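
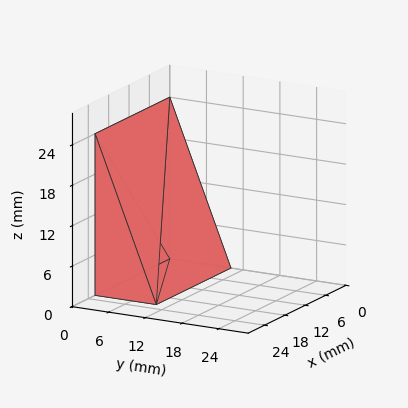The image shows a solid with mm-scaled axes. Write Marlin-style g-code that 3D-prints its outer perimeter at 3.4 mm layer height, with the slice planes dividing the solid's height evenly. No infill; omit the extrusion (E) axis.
Reading the render: the shape is a wedge (ramp): 22 × 10 mm base, rising to 24 mm along the y=0 edge and sloping linearly to z=0 at y=10 (dimensions read to the nearest mm from the axis ticks). For the g-code, the solid's height is divided into equal slices at the stated Δz and each level perimeter traced with G1 moves after a G0 lift.

; perimeter-only toolpath
G21 ; units = mm
G90 ; absolute positioning
G28 ; home
; layer 1
G0 Z3.4
G0 X0.0 Y0.0
G1 X22.0 Y0.0
G1 X22.0 Y8.6
G1 X0.0 Y8.6
G1 X0.0 Y0.0
; layer 2
G0 Z6.9
G0 X0.0 Y0.0
G1 X22.0 Y0.0
G1 X22.0 Y7.1
G1 X0.0 Y7.1
G1 X0.0 Y0.0
; layer 3
G0 Z10.3
G0 X0.0 Y0.0
G1 X22.0 Y0.0
G1 X22.0 Y5.7
G1 X0.0 Y5.7
G1 X0.0 Y0.0
; layer 4
G0 Z13.7
G0 X0.0 Y0.0
G1 X22.0 Y0.0
G1 X22.0 Y4.3
G1 X0.0 Y4.3
G1 X0.0 Y0.0
; layer 5
G0 Z17.1
G0 X0.0 Y0.0
G1 X22.0 Y0.0
G1 X22.0 Y2.9
G1 X0.0 Y2.9
G1 X0.0 Y0.0
; layer 6
G0 Z20.6
G0 X0.0 Y0.0
G1 X22.0 Y0.0
G1 X22.0 Y1.4
G1 X0.0 Y1.4
G1 X0.0 Y0.0
M2 ; end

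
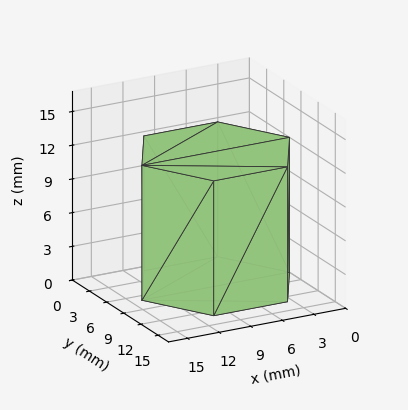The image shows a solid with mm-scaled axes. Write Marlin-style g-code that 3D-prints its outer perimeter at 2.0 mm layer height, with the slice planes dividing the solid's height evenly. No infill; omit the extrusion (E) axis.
Reading the render: the shape is a regular 6-sided prism (a cylinder approximated with 6 flat sides), circumscribed radius ≈ 7 mm, height ≈ 12 mm (dimensions read to the nearest mm from the axis ticks). For the g-code, the solid's height is divided into equal slices at the stated Δz and each level perimeter traced with G1 moves after a G0 lift.

; perimeter-only toolpath
G21 ; units = mm
G90 ; absolute positioning
G28 ; home
; layer 1
G0 Z2.0
G0 X14.0 Y7.0
G1 X10.5 Y13.1
G1 X3.5 Y13.1
G1 X0.0 Y7.0
G1 X3.5 Y0.9
G1 X10.5 Y0.9
G1 X14.0 Y7.0
; layer 2
G0 Z4.0
G0 X14.0 Y7.0
G1 X10.5 Y13.1
G1 X3.5 Y13.1
G1 X0.0 Y7.0
G1 X3.5 Y0.9
G1 X10.5 Y0.9
G1 X14.0 Y7.0
; layer 3
G0 Z6.0
G0 X14.0 Y7.0
G1 X10.5 Y13.1
G1 X3.5 Y13.1
G1 X0.0 Y7.0
G1 X3.5 Y0.9
G1 X10.5 Y0.9
G1 X14.0 Y7.0
; layer 4
G0 Z8.0
G0 X14.0 Y7.0
G1 X10.5 Y13.1
G1 X3.5 Y13.1
G1 X0.0 Y7.0
G1 X3.5 Y0.9
G1 X10.5 Y0.9
G1 X14.0 Y7.0
; layer 5
G0 Z10.0
G0 X14.0 Y7.0
G1 X10.5 Y13.1
G1 X3.5 Y13.1
G1 X0.0 Y7.0
G1 X3.5 Y0.9
G1 X10.5 Y0.9
G1 X14.0 Y7.0
; layer 6
G0 Z12.0
G0 X14.0 Y7.0
G1 X10.5 Y13.1
G1 X3.5 Y13.1
G1 X0.0 Y7.0
G1 X3.5 Y0.9
G1 X10.5 Y0.9
G1 X14.0 Y7.0
M2 ; end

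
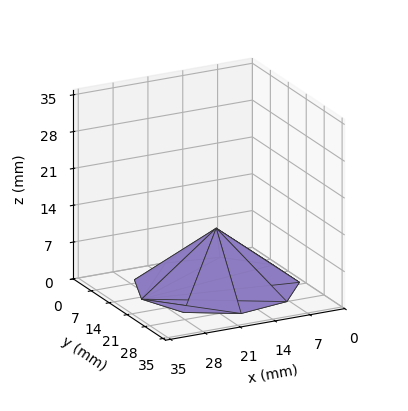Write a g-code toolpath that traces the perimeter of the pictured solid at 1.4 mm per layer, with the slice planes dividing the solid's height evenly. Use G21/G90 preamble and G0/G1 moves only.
Reading the render: the shape is a regular 9-sided pyramid, base circumscribed radius ≈ 15 mm, apex at z ≈ 11 mm (dimensions read to the nearest mm from the axis ticks). For the g-code, the solid's height is divided into equal slices at the stated Δz and each level perimeter traced with G1 moves after a G0 lift.

; perimeter-only toolpath
G21 ; units = mm
G90 ; absolute positioning
G28 ; home
; layer 1
G0 Z1.4
G0 X28.1 Y15.0
G1 X25.1 Y23.4
G1 X17.3 Y27.9
G1 X8.4 Y26.4
G1 X2.7 Y19.5
G1 X2.7 Y10.5
G1 X8.4 Y3.6
G1 X17.3 Y2.0
G1 X25.1 Y6.6
G1 X28.1 Y15.0
; layer 2
G0 Z2.8
G0 X26.2 Y15.0
G1 X23.6 Y22.2
G1 X17.0 Y26.1
G1 X9.4 Y24.8
G1 X4.4 Y18.8
G1 X4.4 Y11.2
G1 X9.4 Y5.2
G1 X17.0 Y3.9
G1 X23.6 Y7.8
G1 X26.2 Y15.0
; layer 3
G0 Z4.1
G0 X24.4 Y15.0
G1 X22.2 Y21.0
G1 X16.6 Y24.2
G1 X10.3 Y23.1
G1 X6.2 Y18.2
G1 X6.2 Y11.8
G1 X10.3 Y6.9
G1 X16.6 Y5.8
G1 X22.2 Y9.0
G1 X24.4 Y15.0
; layer 4
G0 Z5.5
G0 X22.5 Y15.0
G1 X20.8 Y19.8
G1 X16.3 Y22.4
G1 X11.2 Y21.5
G1 X8.0 Y17.6
G1 X8.0 Y12.4
G1 X11.2 Y8.5
G1 X16.3 Y7.6
G1 X20.8 Y10.2
G1 X22.5 Y15.0
; layer 5
G0 Z6.9
G0 X20.6 Y15.0
G1 X19.3 Y18.6
G1 X16.0 Y20.6
G1 X12.2 Y19.9
G1 X9.7 Y16.9
G1 X9.7 Y13.1
G1 X12.2 Y10.1
G1 X16.0 Y9.4
G1 X19.3 Y11.4
G1 X20.6 Y15.0
; layer 6
G0 Z8.2
G0 X18.8 Y15.0
G1 X17.9 Y17.4
G1 X15.7 Y18.7
G1 X13.1 Y18.2
G1 X11.5 Y16.3
G1 X11.5 Y13.7
G1 X13.1 Y11.8
G1 X15.7 Y11.3
G1 X17.9 Y12.6
G1 X18.8 Y15.0
; layer 7
G0 Z9.6
G0 X16.9 Y15.0
G1 X16.4 Y16.2
G1 X15.3 Y16.9
G1 X14.1 Y16.6
G1 X13.2 Y15.6
G1 X13.2 Y14.4
G1 X14.1 Y13.4
G1 X15.3 Y13.2
G1 X16.4 Y13.8
G1 X16.9 Y15.0
M2 ; end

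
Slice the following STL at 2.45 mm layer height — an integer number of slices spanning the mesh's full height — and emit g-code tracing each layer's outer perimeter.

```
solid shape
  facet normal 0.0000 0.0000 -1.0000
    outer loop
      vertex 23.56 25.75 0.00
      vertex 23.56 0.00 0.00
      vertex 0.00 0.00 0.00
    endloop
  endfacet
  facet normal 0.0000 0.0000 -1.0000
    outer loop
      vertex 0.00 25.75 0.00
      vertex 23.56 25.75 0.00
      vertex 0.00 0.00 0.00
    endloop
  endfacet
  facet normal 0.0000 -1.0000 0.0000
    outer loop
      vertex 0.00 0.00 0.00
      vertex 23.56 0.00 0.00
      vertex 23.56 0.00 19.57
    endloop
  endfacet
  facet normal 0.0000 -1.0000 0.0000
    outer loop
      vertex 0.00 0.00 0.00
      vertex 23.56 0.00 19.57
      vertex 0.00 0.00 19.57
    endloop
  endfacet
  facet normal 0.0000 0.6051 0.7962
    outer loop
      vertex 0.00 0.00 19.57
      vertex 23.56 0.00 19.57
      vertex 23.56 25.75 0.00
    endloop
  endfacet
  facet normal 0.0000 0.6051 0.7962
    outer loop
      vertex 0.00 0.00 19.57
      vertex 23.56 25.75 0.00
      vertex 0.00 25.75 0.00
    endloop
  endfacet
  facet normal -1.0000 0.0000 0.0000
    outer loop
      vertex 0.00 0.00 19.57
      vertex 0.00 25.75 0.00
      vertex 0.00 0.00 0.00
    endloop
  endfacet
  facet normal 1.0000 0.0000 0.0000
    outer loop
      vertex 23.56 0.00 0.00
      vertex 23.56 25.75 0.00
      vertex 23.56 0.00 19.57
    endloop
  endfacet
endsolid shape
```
; perimeter-only toolpath
G21 ; units = mm
G90 ; absolute positioning
G28 ; home
; layer 1
G0 Z2.45
G0 X0.00 Y0.00
G1 X23.56 Y0.00
G1 X23.56 Y22.53
G1 X0.00 Y22.53
G1 X0.00 Y0.00
; layer 2
G0 Z4.89
G0 X0.00 Y0.00
G1 X23.56 Y0.00
G1 X23.56 Y19.31
G1 X0.00 Y19.31
G1 X0.00 Y0.00
; layer 3
G0 Z7.34
G0 X0.00 Y0.00
G1 X23.56 Y0.00
G1 X23.56 Y16.09
G1 X0.00 Y16.09
G1 X0.00 Y0.00
; layer 4
G0 Z9.79
G0 X0.00 Y0.00
G1 X23.56 Y0.00
G1 X23.56 Y12.88
G1 X0.00 Y12.88
G1 X0.00 Y0.00
; layer 5
G0 Z12.23
G0 X0.00 Y0.00
G1 X23.56 Y0.00
G1 X23.56 Y9.66
G1 X0.00 Y9.66
G1 X0.00 Y0.00
; layer 6
G0 Z14.68
G0 X0.00 Y0.00
G1 X23.56 Y0.00
G1 X23.56 Y6.44
G1 X0.00 Y6.44
G1 X0.00 Y0.00
; layer 7
G0 Z17.12
G0 X0.00 Y0.00
G1 X23.56 Y0.00
G1 X23.56 Y3.22
G1 X0.00 Y3.22
G1 X0.00 Y0.00
M2 ; end

The solid is a wedge (ramp): 23.6 × 25.8 mm base, rising to 19.6 mm along the y=0 edge and sloping linearly to z=0 at y=25.8. Slicing at Δz = 2.45 mm — 8 equal slices spanning the solid's height, so layer i sits at z = i·h/8 — gives 7 non-empty perimeters. Each is a 4-segment closed polygon; G0 lifts to the layer z and rapids to the start vertex, then G1 traces the edges. The cross-section shrinks linearly with z (the slice at the apex is degenerate and omitted).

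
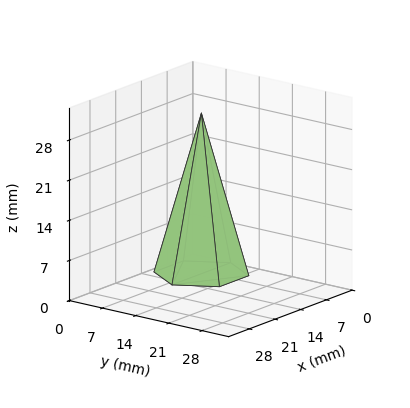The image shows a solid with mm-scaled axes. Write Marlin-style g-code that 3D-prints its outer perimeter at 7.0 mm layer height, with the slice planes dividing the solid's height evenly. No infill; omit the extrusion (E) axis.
Reading the render: the shape is a regular 6-sided pyramid, base circumscribed radius ≈ 8 mm, apex at z ≈ 28 mm (dimensions read to the nearest mm from the axis ticks). For the g-code, the solid's height is divided into equal slices at the stated Δz and each level perimeter traced with G1 moves after a G0 lift.

; perimeter-only toolpath
G21 ; units = mm
G90 ; absolute positioning
G28 ; home
; layer 1
G0 Z7.0
G0 X14.0 Y8.0
G1 X11.0 Y13.2
G1 X5.0 Y13.2
G1 X2.0 Y8.0
G1 X5.0 Y2.8
G1 X11.0 Y2.8
G1 X14.0 Y8.0
; layer 2
G0 Z14.0
G0 X12.0 Y8.0
G1 X10.0 Y11.4
G1 X6.0 Y11.4
G1 X4.0 Y8.0
G1 X6.0 Y4.5
G1 X10.0 Y4.5
G1 X12.0 Y8.0
; layer 3
G0 Z21.0
G0 X10.0 Y8.0
G1 X9.0 Y9.7
G1 X7.0 Y9.7
G1 X6.0 Y8.0
G1 X7.0 Y6.3
G1 X9.0 Y6.3
G1 X10.0 Y8.0
M2 ; end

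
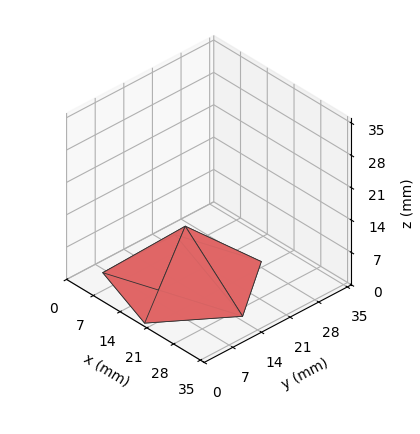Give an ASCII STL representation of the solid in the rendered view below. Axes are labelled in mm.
Reading the render: the shape is a regular 5-sided pyramid, base circumscribed radius ≈ 15 mm, apex at z ≈ 12 mm (dimensions read to the nearest mm from the axis ticks). For the STL, each face is triangulated and given an outward normal.

solid part
  facet normal 0.0000 0.0000 -1.0000
    outer loop
      vertex 2.865 23.817 0.000
      vertex 19.635 29.266 0.000
      vertex 30.000 15.000 0.000
    endloop
  endfacet
  facet normal 0.0000 0.0000 -1.0000
    outer loop
      vertex 2.865 6.183 0.000
      vertex 2.865 23.817 0.000
      vertex 30.000 15.000 0.000
    endloop
  endfacet
  facet normal 0.0000 0.0000 -1.0000
    outer loop
      vertex 19.635 0.734 0.000
      vertex 2.865 6.183 0.000
      vertex 30.000 15.000 0.000
    endloop
  endfacet
  facet normal 0.5688 0.4133 0.7111
    outer loop
      vertex 30.000 15.000 0.000
      vertex 19.635 29.266 0.000
      vertex 15.000 15.000 12.000
    endloop
  endfacet
  facet normal -0.2173 0.6687 0.7111
    outer loop
      vertex 19.635 29.266 0.000
      vertex 2.865 23.817 0.000
      vertex 15.000 15.000 12.000
    endloop
  endfacet
  facet normal -0.7031 0.0000 0.7111
    outer loop
      vertex 2.865 23.817 0.000
      vertex 2.865 6.183 0.000
      vertex 15.000 15.000 12.000
    endloop
  endfacet
  facet normal -0.2173 -0.6687 0.7111
    outer loop
      vertex 2.865 6.183 0.000
      vertex 19.635 0.734 0.000
      vertex 15.000 15.000 12.000
    endloop
  endfacet
  facet normal 0.5688 -0.4133 0.7111
    outer loop
      vertex 19.635 0.734 0.000
      vertex 30.000 15.000 0.000
      vertex 15.000 15.000 12.000
    endloop
  endfacet
endsolid part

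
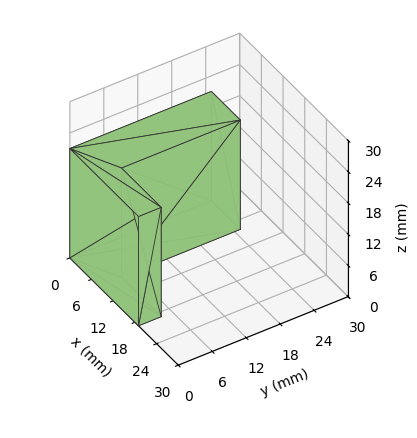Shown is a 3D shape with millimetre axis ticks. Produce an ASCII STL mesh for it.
Reading the render: the shape is an L-shaped prism: outer 19 × 25 mm, arm thicknesses ≈ 4 mm (horizontal) and 8 mm (vertical), extruded 21 mm in z (dimensions read to the nearest mm from the axis ticks). For the STL, each face is triangulated and given an outward normal.

solid part
  facet normal 0.0000 0.0000 -1.0000
    outer loop
      vertex 19.00 4.00 0.00
      vertex 19.00 0.00 0.00
      vertex 0.00 0.00 0.00
    endloop
  endfacet
  facet normal 0.0000 0.0000 -1.0000
    outer loop
      vertex 8.00 4.00 0.00
      vertex 19.00 4.00 0.00
      vertex 0.00 0.00 0.00
    endloop
  endfacet
  facet normal 0.0000 0.0000 -1.0000
    outer loop
      vertex 8.00 25.00 0.00
      vertex 8.00 4.00 0.00
      vertex 0.00 0.00 0.00
    endloop
  endfacet
  facet normal 0.0000 0.0000 -1.0000
    outer loop
      vertex 0.00 25.00 0.00
      vertex 8.00 25.00 0.00
      vertex 0.00 0.00 0.00
    endloop
  endfacet
  facet normal 0.0000 0.0000 1.0000
    outer loop
      vertex 0.00 0.00 21.00
      vertex 19.00 0.00 21.00
      vertex 19.00 4.00 21.00
    endloop
  endfacet
  facet normal 0.0000 0.0000 1.0000
    outer loop
      vertex 0.00 0.00 21.00
      vertex 19.00 4.00 21.00
      vertex 8.00 4.00 21.00
    endloop
  endfacet
  facet normal 0.0000 0.0000 1.0000
    outer loop
      vertex 0.00 0.00 21.00
      vertex 8.00 4.00 21.00
      vertex 8.00 25.00 21.00
    endloop
  endfacet
  facet normal 0.0000 0.0000 1.0000
    outer loop
      vertex 0.00 0.00 21.00
      vertex 8.00 25.00 21.00
      vertex 0.00 25.00 21.00
    endloop
  endfacet
  facet normal 0.0000 -1.0000 0.0000
    outer loop
      vertex 0.00 0.00 0.00
      vertex 19.00 0.00 0.00
      vertex 19.00 0.00 21.00
    endloop
  endfacet
  facet normal 0.0000 -1.0000 0.0000
    outer loop
      vertex 0.00 0.00 0.00
      vertex 19.00 0.00 21.00
      vertex 0.00 0.00 21.00
    endloop
  endfacet
  facet normal 1.0000 0.0000 0.0000
    outer loop
      vertex 19.00 0.00 0.00
      vertex 19.00 4.00 0.00
      vertex 19.00 4.00 21.00
    endloop
  endfacet
  facet normal 1.0000 0.0000 0.0000
    outer loop
      vertex 19.00 0.00 0.00
      vertex 19.00 4.00 21.00
      vertex 19.00 0.00 21.00
    endloop
  endfacet
  facet normal 0.0000 1.0000 0.0000
    outer loop
      vertex 19.00 4.00 0.00
      vertex 8.00 4.00 0.00
      vertex 8.00 4.00 21.00
    endloop
  endfacet
  facet normal 0.0000 1.0000 0.0000
    outer loop
      vertex 19.00 4.00 0.00
      vertex 8.00 4.00 21.00
      vertex 19.00 4.00 21.00
    endloop
  endfacet
  facet normal 1.0000 0.0000 0.0000
    outer loop
      vertex 8.00 4.00 0.00
      vertex 8.00 25.00 0.00
      vertex 8.00 25.00 21.00
    endloop
  endfacet
  facet normal 1.0000 0.0000 0.0000
    outer loop
      vertex 8.00 4.00 0.00
      vertex 8.00 25.00 21.00
      vertex 8.00 4.00 21.00
    endloop
  endfacet
  facet normal 0.0000 1.0000 0.0000
    outer loop
      vertex 8.00 25.00 0.00
      vertex 0.00 25.00 0.00
      vertex 0.00 25.00 21.00
    endloop
  endfacet
  facet normal 0.0000 1.0000 0.0000
    outer loop
      vertex 8.00 25.00 0.00
      vertex 0.00 25.00 21.00
      vertex 8.00 25.00 21.00
    endloop
  endfacet
  facet normal -1.0000 0.0000 0.0000
    outer loop
      vertex 0.00 25.00 0.00
      vertex 0.00 0.00 0.00
      vertex 0.00 0.00 21.00
    endloop
  endfacet
  facet normal -1.0000 0.0000 0.0000
    outer loop
      vertex 0.00 25.00 0.00
      vertex 0.00 0.00 21.00
      vertex 0.00 25.00 21.00
    endloop
  endfacet
endsolid part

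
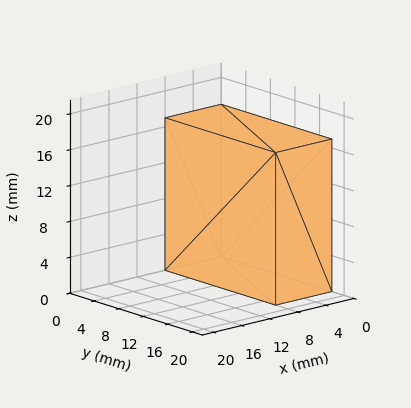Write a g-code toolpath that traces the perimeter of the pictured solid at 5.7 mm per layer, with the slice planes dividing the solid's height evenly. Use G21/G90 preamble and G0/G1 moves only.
Reading the render: the shape is a rectangular box, roughly 8 × 18 mm footprint and 17 mm tall (dimensions read to the nearest mm from the axis ticks). For the g-code, the solid's height is divided into equal slices at the stated Δz and each level perimeter traced with G1 moves after a G0 lift.

; perimeter-only toolpath
G21 ; units = mm
G90 ; absolute positioning
G28 ; home
; layer 1
G0 Z5.7
G0 X0.0 Y0.0
G1 X8.0 Y0.0
G1 X8.0 Y18.0
G1 X0.0 Y18.0
G1 X0.0 Y0.0
; layer 2
G0 Z11.3
G0 X0.0 Y0.0
G1 X8.0 Y0.0
G1 X8.0 Y18.0
G1 X0.0 Y18.0
G1 X0.0 Y0.0
; layer 3
G0 Z17.0
G0 X0.0 Y0.0
G1 X8.0 Y0.0
G1 X8.0 Y18.0
G1 X0.0 Y18.0
G1 X0.0 Y0.0
M2 ; end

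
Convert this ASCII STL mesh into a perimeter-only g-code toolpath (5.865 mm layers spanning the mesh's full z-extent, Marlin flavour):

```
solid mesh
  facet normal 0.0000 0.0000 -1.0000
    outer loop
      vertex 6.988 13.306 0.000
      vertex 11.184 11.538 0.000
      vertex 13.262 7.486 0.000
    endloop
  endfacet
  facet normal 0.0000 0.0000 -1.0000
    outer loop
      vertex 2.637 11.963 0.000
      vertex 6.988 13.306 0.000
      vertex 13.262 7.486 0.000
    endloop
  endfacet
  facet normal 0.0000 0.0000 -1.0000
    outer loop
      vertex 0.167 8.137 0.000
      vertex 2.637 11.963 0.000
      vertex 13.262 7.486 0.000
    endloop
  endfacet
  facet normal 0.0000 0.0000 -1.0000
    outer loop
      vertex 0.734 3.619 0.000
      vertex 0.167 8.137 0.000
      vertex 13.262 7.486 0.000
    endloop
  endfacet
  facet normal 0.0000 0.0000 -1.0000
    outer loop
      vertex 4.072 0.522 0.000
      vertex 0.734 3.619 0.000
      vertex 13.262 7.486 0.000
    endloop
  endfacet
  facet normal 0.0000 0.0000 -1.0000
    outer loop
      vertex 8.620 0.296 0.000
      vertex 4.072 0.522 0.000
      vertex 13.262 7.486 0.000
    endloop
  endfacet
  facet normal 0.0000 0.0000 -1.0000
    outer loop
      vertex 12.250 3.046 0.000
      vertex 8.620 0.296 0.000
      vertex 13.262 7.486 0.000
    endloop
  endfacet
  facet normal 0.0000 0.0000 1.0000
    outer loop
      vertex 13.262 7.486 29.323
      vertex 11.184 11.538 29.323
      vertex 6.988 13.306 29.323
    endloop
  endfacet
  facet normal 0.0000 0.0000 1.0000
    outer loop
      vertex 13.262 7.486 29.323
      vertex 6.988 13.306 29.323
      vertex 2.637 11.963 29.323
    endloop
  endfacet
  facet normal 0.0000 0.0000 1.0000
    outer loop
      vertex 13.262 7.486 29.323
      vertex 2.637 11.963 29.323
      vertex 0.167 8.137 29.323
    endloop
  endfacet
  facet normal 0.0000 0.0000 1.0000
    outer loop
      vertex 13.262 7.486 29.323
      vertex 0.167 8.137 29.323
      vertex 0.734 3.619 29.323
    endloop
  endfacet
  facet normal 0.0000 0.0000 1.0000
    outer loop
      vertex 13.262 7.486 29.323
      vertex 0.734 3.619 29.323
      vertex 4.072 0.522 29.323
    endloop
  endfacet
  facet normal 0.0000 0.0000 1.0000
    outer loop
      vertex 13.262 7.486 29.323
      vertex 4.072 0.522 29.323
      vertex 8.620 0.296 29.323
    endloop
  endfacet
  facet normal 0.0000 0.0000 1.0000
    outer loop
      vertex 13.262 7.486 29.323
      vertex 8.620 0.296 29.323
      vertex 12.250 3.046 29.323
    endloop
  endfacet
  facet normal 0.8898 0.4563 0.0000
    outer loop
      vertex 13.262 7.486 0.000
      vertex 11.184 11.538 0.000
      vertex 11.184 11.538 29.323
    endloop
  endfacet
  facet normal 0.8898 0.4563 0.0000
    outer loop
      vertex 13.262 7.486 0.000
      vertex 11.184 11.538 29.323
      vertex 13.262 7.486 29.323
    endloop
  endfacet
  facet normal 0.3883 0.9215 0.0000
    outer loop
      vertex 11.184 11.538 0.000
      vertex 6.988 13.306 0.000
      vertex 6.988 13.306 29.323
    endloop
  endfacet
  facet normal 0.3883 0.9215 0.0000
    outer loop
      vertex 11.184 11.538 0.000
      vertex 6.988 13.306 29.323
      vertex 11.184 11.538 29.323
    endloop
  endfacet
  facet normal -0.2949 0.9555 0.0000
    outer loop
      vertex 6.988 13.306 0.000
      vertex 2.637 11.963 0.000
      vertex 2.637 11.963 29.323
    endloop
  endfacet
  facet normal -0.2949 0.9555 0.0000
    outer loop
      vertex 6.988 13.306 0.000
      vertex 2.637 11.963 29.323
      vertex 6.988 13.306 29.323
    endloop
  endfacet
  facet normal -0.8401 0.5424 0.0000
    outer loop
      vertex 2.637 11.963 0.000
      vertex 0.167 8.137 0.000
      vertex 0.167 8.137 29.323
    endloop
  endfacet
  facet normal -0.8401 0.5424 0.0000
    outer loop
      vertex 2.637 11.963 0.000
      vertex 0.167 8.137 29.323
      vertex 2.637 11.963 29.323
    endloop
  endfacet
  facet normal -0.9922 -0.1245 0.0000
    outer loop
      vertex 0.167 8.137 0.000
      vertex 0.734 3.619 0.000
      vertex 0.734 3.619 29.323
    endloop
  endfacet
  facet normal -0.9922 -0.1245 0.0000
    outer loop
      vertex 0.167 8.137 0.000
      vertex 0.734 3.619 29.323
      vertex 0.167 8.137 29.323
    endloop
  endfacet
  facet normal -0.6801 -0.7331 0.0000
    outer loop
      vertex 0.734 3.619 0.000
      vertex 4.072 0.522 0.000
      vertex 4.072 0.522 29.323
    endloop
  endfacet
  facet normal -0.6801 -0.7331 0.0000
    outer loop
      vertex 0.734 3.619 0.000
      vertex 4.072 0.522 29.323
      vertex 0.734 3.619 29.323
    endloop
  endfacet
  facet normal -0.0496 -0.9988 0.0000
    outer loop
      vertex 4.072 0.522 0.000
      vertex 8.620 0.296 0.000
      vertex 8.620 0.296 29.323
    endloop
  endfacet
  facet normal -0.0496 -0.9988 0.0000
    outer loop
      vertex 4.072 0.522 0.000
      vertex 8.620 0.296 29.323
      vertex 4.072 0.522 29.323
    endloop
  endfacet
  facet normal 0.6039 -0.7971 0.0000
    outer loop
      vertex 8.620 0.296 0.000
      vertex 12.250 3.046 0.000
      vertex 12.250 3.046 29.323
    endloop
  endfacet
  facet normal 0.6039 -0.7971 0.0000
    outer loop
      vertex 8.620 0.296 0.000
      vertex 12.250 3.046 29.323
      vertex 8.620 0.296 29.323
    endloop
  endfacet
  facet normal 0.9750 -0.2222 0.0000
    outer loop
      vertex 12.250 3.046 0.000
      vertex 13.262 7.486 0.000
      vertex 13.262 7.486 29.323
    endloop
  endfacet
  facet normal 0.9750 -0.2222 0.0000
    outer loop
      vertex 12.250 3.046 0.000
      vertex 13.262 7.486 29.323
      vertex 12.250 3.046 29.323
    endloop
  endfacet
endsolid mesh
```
; perimeter-only toolpath
G21 ; units = mm
G90 ; absolute positioning
G28 ; home
; layer 1
G0 Z5.865
G0 X13.262 Y7.486
G1 X11.184 Y11.538
G1 X6.988 Y13.306
G1 X2.637 Y11.963
G1 X0.167 Y8.137
G1 X0.734 Y3.619
G1 X4.072 Y0.522
G1 X8.620 Y0.296
G1 X12.250 Y3.046
G1 X13.262 Y7.486
; layer 2
G0 Z11.729
G0 X13.262 Y7.486
G1 X11.184 Y11.538
G1 X6.988 Y13.306
G1 X2.637 Y11.963
G1 X0.167 Y8.137
G1 X0.734 Y3.619
G1 X4.072 Y0.522
G1 X8.620 Y0.296
G1 X12.250 Y3.046
G1 X13.262 Y7.486
; layer 3
G0 Z17.594
G0 X13.262 Y7.486
G1 X11.184 Y11.538
G1 X6.988 Y13.306
G1 X2.637 Y11.963
G1 X0.167 Y8.137
G1 X0.734 Y3.619
G1 X4.072 Y0.522
G1 X8.620 Y0.296
G1 X12.250 Y3.046
G1 X13.262 Y7.486
; layer 4
G0 Z23.458
G0 X13.262 Y7.486
G1 X11.184 Y11.538
G1 X6.988 Y13.306
G1 X2.637 Y11.963
G1 X0.167 Y8.137
G1 X0.734 Y3.619
G1 X4.072 Y0.522
G1 X8.620 Y0.296
G1 X12.250 Y3.046
G1 X13.262 Y7.486
; layer 5
G0 Z29.323
G0 X13.262 Y7.486
G1 X11.184 Y11.538
G1 X6.988 Y13.306
G1 X2.637 Y11.963
G1 X0.167 Y8.137
G1 X0.734 Y3.619
G1 X4.072 Y0.522
G1 X8.620 Y0.296
G1 X12.250 Y3.046
G1 X13.262 Y7.486
M2 ; end

The solid is a regular 9-sided prism (a cylinder approximated with 9 flat sides), circumscribed radius ≈ 6.66 mm, height ≈ 29.3 mm. Slicing at Δz = 5.865 mm — 5 equal slices spanning the solid's height, so layer i sits at z = i·h/5 — gives 5 non-empty perimeters. Each is a 9-segment closed polygon; G0 lifts to the layer z and rapids to the start vertex, then G1 traces the edges.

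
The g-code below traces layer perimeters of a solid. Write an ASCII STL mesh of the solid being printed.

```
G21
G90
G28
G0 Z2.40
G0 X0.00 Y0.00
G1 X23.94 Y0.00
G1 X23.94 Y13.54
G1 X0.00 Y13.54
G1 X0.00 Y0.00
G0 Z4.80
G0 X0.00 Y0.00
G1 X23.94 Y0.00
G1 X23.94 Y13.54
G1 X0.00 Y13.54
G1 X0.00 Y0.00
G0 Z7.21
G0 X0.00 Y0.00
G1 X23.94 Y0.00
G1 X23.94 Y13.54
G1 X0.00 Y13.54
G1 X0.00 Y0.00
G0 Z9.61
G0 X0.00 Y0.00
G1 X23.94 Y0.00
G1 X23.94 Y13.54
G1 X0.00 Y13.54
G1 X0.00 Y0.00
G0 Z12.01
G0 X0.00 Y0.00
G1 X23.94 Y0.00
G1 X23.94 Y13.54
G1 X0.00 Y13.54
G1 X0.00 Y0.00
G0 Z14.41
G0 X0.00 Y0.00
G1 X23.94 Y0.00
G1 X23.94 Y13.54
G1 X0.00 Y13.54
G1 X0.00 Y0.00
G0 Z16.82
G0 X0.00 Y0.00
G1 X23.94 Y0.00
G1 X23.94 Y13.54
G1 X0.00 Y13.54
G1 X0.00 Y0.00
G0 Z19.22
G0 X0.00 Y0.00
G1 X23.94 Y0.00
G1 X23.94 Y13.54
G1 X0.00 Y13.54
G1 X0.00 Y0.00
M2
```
solid part
  facet normal 0.0000 0.0000 -1.0000
    outer loop
      vertex 23.94 13.54 0.00
      vertex 23.94 0.00 0.00
      vertex 0.00 0.00 0.00
    endloop
  endfacet
  facet normal 0.0000 0.0000 -1.0000
    outer loop
      vertex 0.00 13.54 0.00
      vertex 23.94 13.54 0.00
      vertex 0.00 0.00 0.00
    endloop
  endfacet
  facet normal 0.0000 0.0000 1.0000
    outer loop
      vertex 0.00 0.00 19.22
      vertex 23.94 0.00 19.22
      vertex 23.94 13.54 19.22
    endloop
  endfacet
  facet normal 0.0000 0.0000 1.0000
    outer loop
      vertex 0.00 0.00 19.22
      vertex 23.94 13.54 19.22
      vertex 0.00 13.54 19.22
    endloop
  endfacet
  facet normal 0.0000 -1.0000 0.0000
    outer loop
      vertex 0.00 0.00 0.00
      vertex 23.94 0.00 0.00
      vertex 23.94 0.00 19.22
    endloop
  endfacet
  facet normal 0.0000 -1.0000 0.0000
    outer loop
      vertex 0.00 0.00 0.00
      vertex 23.94 0.00 19.22
      vertex 0.00 0.00 19.22
    endloop
  endfacet
  facet normal 0.0000 1.0000 0.0000
    outer loop
      vertex 23.94 13.54 19.22
      vertex 23.94 13.54 0.00
      vertex 0.00 13.54 0.00
    endloop
  endfacet
  facet normal 0.0000 1.0000 0.0000
    outer loop
      vertex 0.00 13.54 19.22
      vertex 23.94 13.54 19.22
      vertex 0.00 13.54 0.00
    endloop
  endfacet
  facet normal -1.0000 0.0000 0.0000
    outer loop
      vertex 0.00 13.54 19.22
      vertex 0.00 13.54 0.00
      vertex 0.00 0.00 0.00
    endloop
  endfacet
  facet normal -1.0000 0.0000 0.0000
    outer loop
      vertex 0.00 0.00 19.22
      vertex 0.00 13.54 19.22
      vertex 0.00 0.00 0.00
    endloop
  endfacet
  facet normal 1.0000 0.0000 0.0000
    outer loop
      vertex 23.94 0.00 0.00
      vertex 23.94 13.54 0.00
      vertex 23.94 13.54 19.22
    endloop
  endfacet
  facet normal 1.0000 0.0000 0.0000
    outer loop
      vertex 23.94 0.00 0.00
      vertex 23.94 13.54 19.22
      vertex 23.94 0.00 19.22
    endloop
  endfacet
endsolid part

The G0 Z moves step by Δz≈2.40 mm. Every layer's G1 loop is the same polygon, so the solid is a straight extrusion of it from z=0 to z≈19.2. Closing with flat bottom and top caps and triangulating gives 12 facets — a rectangular box, roughly 23.9 × 13.5 mm footprint and 19.2 mm tall.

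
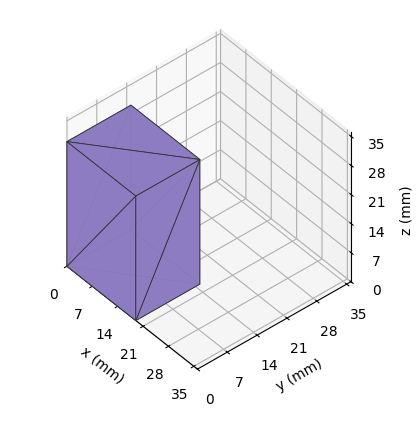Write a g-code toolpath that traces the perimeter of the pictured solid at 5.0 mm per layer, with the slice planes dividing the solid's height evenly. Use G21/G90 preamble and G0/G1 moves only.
Reading the render: the shape is a rectangular box, roughly 19 × 15 mm footprint and 30 mm tall (dimensions read to the nearest mm from the axis ticks). For the g-code, the solid's height is divided into equal slices at the stated Δz and each level perimeter traced with G1 moves after a G0 lift.

; perimeter-only toolpath
G21 ; units = mm
G90 ; absolute positioning
G28 ; home
; layer 1
G0 Z5.0
G0 X0.0 Y0.0
G1 X19.0 Y0.0
G1 X19.0 Y15.0
G1 X0.0 Y15.0
G1 X0.0 Y0.0
; layer 2
G0 Z10.0
G0 X0.0 Y0.0
G1 X19.0 Y0.0
G1 X19.0 Y15.0
G1 X0.0 Y15.0
G1 X0.0 Y0.0
; layer 3
G0 Z15.0
G0 X0.0 Y0.0
G1 X19.0 Y0.0
G1 X19.0 Y15.0
G1 X0.0 Y15.0
G1 X0.0 Y0.0
; layer 4
G0 Z20.0
G0 X0.0 Y0.0
G1 X19.0 Y0.0
G1 X19.0 Y15.0
G1 X0.0 Y15.0
G1 X0.0 Y0.0
; layer 5
G0 Z25.0
G0 X0.0 Y0.0
G1 X19.0 Y0.0
G1 X19.0 Y15.0
G1 X0.0 Y15.0
G1 X0.0 Y0.0
; layer 6
G0 Z30.0
G0 X0.0 Y0.0
G1 X19.0 Y0.0
G1 X19.0 Y15.0
G1 X0.0 Y15.0
G1 X0.0 Y0.0
M2 ; end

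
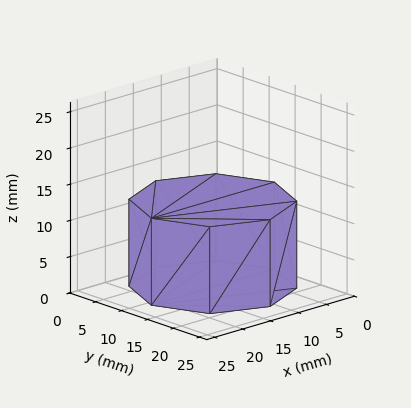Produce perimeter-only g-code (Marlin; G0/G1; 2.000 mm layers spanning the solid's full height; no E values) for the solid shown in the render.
Reading the render: the shape is a regular 8-sided prism (a cylinder approximated with 8 flat sides), circumscribed radius ≈ 11 mm, height ≈ 12 mm (dimensions read to the nearest mm from the axis ticks). For the g-code, the solid's height is divided into equal slices at the stated Δz and each level perimeter traced with G1 moves after a G0 lift.

; perimeter-only toolpath
G21 ; units = mm
G90 ; absolute positioning
G28 ; home
; layer 1
G0 Z2.000
G0 X22.000 Y11.000
G1 X18.778 Y18.778
G1 X11.000 Y22.000
G1 X3.222 Y18.778
G1 X0.000 Y11.000
G1 X3.222 Y3.222
G1 X11.000 Y0.000
G1 X18.778 Y3.222
G1 X22.000 Y11.000
; layer 2
G0 Z4.000
G0 X22.000 Y11.000
G1 X18.778 Y18.778
G1 X11.000 Y22.000
G1 X3.222 Y18.778
G1 X0.000 Y11.000
G1 X3.222 Y3.222
G1 X11.000 Y0.000
G1 X18.778 Y3.222
G1 X22.000 Y11.000
; layer 3
G0 Z6.000
G0 X22.000 Y11.000
G1 X18.778 Y18.778
G1 X11.000 Y22.000
G1 X3.222 Y18.778
G1 X0.000 Y11.000
G1 X3.222 Y3.222
G1 X11.000 Y0.000
G1 X18.778 Y3.222
G1 X22.000 Y11.000
; layer 4
G0 Z8.000
G0 X22.000 Y11.000
G1 X18.778 Y18.778
G1 X11.000 Y22.000
G1 X3.222 Y18.778
G1 X0.000 Y11.000
G1 X3.222 Y3.222
G1 X11.000 Y0.000
G1 X18.778 Y3.222
G1 X22.000 Y11.000
; layer 5
G0 Z10.000
G0 X22.000 Y11.000
G1 X18.778 Y18.778
G1 X11.000 Y22.000
G1 X3.222 Y18.778
G1 X0.000 Y11.000
G1 X3.222 Y3.222
G1 X11.000 Y0.000
G1 X18.778 Y3.222
G1 X22.000 Y11.000
; layer 6
G0 Z12.000
G0 X22.000 Y11.000
G1 X18.778 Y18.778
G1 X11.000 Y22.000
G1 X3.222 Y18.778
G1 X0.000 Y11.000
G1 X3.222 Y3.222
G1 X11.000 Y0.000
G1 X18.778 Y3.222
G1 X22.000 Y11.000
M2 ; end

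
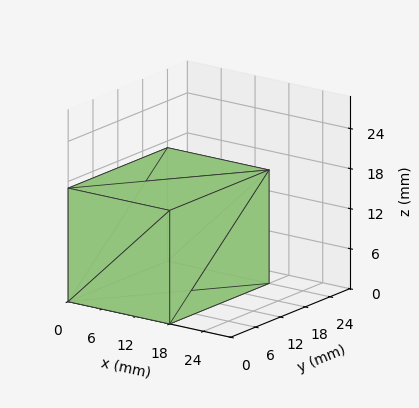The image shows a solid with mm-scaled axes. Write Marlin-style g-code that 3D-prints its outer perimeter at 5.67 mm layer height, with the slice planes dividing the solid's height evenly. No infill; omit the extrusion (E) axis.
Reading the render: the shape is a rectangular box, roughly 18 × 24 mm footprint and 17 mm tall (dimensions read to the nearest mm from the axis ticks). For the g-code, the solid's height is divided into equal slices at the stated Δz and each level perimeter traced with G1 moves after a G0 lift.

; perimeter-only toolpath
G21 ; units = mm
G90 ; absolute positioning
G28 ; home
; layer 1
G0 Z5.67
G0 X0.00 Y0.00
G1 X18.00 Y0.00
G1 X18.00 Y24.00
G1 X0.00 Y24.00
G1 X0.00 Y0.00
; layer 2
G0 Z11.33
G0 X0.00 Y0.00
G1 X18.00 Y0.00
G1 X18.00 Y24.00
G1 X0.00 Y24.00
G1 X0.00 Y0.00
; layer 3
G0 Z17.00
G0 X0.00 Y0.00
G1 X18.00 Y0.00
G1 X18.00 Y24.00
G1 X0.00 Y24.00
G1 X0.00 Y0.00
M2 ; end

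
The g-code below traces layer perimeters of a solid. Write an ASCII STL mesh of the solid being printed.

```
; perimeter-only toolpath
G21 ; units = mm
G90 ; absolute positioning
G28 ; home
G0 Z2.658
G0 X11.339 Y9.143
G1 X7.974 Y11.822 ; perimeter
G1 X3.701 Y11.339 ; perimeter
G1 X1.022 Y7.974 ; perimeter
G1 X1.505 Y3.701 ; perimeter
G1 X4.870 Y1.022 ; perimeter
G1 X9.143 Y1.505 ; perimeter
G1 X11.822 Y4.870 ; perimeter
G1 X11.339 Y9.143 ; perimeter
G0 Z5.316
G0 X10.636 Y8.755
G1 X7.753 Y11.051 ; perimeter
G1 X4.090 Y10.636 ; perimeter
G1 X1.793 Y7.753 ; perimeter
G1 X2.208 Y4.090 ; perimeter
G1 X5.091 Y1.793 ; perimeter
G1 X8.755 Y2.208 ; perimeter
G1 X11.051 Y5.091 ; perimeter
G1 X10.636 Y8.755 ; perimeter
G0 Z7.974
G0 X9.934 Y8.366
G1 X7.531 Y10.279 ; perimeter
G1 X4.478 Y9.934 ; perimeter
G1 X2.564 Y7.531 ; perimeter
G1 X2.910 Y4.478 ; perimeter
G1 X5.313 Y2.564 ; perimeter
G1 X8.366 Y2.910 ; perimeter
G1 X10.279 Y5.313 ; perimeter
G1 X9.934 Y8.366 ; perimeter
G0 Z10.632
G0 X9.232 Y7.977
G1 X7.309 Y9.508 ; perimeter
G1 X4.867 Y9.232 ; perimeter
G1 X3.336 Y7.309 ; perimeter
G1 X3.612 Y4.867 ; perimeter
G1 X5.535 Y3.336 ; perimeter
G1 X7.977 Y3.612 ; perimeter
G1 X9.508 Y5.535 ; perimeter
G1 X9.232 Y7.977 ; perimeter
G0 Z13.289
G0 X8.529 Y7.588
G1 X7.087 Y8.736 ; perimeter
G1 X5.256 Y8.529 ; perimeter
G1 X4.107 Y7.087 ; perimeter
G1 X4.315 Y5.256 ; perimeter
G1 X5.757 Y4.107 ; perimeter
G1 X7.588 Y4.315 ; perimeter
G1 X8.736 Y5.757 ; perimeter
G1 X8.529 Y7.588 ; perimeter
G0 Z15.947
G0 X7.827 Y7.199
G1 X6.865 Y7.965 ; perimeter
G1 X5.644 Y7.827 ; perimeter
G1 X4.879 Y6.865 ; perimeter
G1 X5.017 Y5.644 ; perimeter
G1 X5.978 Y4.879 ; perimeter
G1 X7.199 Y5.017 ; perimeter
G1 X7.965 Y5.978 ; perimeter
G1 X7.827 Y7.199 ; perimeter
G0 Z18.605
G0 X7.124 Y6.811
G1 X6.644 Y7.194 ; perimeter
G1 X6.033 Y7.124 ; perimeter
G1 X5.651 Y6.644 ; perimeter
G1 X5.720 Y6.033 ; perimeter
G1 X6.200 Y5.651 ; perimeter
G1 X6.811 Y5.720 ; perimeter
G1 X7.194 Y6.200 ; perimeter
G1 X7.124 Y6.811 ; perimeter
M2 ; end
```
solid part
  facet normal 0.0000 0.0000 -1.0000
    outer loop
      vertex 3.312 12.041 0.000
      vertex 8.196 12.594 0.000
      vertex 12.041 9.532 0.000
    endloop
  endfacet
  facet normal 0.0000 0.0000 -1.0000
    outer loop
      vertex 0.250 8.196 0.000
      vertex 3.312 12.041 0.000
      vertex 12.041 9.532 0.000
    endloop
  endfacet
  facet normal 0.0000 0.0000 -1.0000
    outer loop
      vertex 0.803 3.312 0.000
      vertex 0.250 8.196 0.000
      vertex 12.041 9.532 0.000
    endloop
  endfacet
  facet normal 0.0000 0.0000 -1.0000
    outer loop
      vertex 4.648 0.250 0.000
      vertex 0.803 3.312 0.000
      vertex 12.041 9.532 0.000
    endloop
  endfacet
  facet normal 0.0000 0.0000 -1.0000
    outer loop
      vertex 9.532 0.803 0.000
      vertex 4.648 0.250 0.000
      vertex 12.041 9.532 0.000
    endloop
  endfacet
  facet normal 0.0000 0.0000 -1.0000
    outer loop
      vertex 12.594 4.648 0.000
      vertex 9.532 0.803 0.000
      vertex 12.041 9.532 0.000
    endloop
  endfacet
  facet normal 0.6000 0.7535 0.2688
    outer loop
      vertex 12.041 9.532 0.000
      vertex 8.196 12.594 0.000
      vertex 6.422 6.422 21.263
    endloop
  endfacet
  facet normal -0.1084 0.9571 0.2688
    outer loop
      vertex 8.196 12.594 0.000
      vertex 3.312 12.041 0.000
      vertex 6.422 6.422 21.263
    endloop
  endfacet
  facet normal -0.7535 0.6000 0.2688
    outer loop
      vertex 3.312 12.041 0.000
      vertex 0.250 8.196 0.000
      vertex 6.422 6.422 21.263
    endloop
  endfacet
  facet normal -0.9571 -0.1084 0.2688
    outer loop
      vertex 0.250 8.196 0.000
      vertex 0.803 3.312 0.000
      vertex 6.422 6.422 21.263
    endloop
  endfacet
  facet normal -0.6000 -0.7535 0.2688
    outer loop
      vertex 0.803 3.312 0.000
      vertex 4.648 0.250 0.000
      vertex 6.422 6.422 21.263
    endloop
  endfacet
  facet normal 0.1084 -0.9571 0.2688
    outer loop
      vertex 4.648 0.250 0.000
      vertex 9.532 0.803 0.000
      vertex 6.422 6.422 21.263
    endloop
  endfacet
  facet normal 0.7535 -0.6000 0.2688
    outer loop
      vertex 9.532 0.803 0.000
      vertex 12.594 4.648 0.000
      vertex 6.422 6.422 21.263
    endloop
  endfacet
  facet normal 0.9571 0.1084 0.2688
    outer loop
      vertex 12.594 4.648 0.000
      vertex 12.041 9.532 0.000
      vertex 6.422 6.422 21.263
    endloop
  endfacet
endsolid part

The G0 Z moves step by Δz≈2.658 mm. The G1 loops shrink linearly with z, so the solid tapers from its base footprint up to z≈21.3. Closing with a flat bottom cap and the tapered top and triangulating gives 14 facets — a regular 8-sided pyramid, base circumscribed radius ≈ 6.42 mm, apex at z ≈ 21.3 mm.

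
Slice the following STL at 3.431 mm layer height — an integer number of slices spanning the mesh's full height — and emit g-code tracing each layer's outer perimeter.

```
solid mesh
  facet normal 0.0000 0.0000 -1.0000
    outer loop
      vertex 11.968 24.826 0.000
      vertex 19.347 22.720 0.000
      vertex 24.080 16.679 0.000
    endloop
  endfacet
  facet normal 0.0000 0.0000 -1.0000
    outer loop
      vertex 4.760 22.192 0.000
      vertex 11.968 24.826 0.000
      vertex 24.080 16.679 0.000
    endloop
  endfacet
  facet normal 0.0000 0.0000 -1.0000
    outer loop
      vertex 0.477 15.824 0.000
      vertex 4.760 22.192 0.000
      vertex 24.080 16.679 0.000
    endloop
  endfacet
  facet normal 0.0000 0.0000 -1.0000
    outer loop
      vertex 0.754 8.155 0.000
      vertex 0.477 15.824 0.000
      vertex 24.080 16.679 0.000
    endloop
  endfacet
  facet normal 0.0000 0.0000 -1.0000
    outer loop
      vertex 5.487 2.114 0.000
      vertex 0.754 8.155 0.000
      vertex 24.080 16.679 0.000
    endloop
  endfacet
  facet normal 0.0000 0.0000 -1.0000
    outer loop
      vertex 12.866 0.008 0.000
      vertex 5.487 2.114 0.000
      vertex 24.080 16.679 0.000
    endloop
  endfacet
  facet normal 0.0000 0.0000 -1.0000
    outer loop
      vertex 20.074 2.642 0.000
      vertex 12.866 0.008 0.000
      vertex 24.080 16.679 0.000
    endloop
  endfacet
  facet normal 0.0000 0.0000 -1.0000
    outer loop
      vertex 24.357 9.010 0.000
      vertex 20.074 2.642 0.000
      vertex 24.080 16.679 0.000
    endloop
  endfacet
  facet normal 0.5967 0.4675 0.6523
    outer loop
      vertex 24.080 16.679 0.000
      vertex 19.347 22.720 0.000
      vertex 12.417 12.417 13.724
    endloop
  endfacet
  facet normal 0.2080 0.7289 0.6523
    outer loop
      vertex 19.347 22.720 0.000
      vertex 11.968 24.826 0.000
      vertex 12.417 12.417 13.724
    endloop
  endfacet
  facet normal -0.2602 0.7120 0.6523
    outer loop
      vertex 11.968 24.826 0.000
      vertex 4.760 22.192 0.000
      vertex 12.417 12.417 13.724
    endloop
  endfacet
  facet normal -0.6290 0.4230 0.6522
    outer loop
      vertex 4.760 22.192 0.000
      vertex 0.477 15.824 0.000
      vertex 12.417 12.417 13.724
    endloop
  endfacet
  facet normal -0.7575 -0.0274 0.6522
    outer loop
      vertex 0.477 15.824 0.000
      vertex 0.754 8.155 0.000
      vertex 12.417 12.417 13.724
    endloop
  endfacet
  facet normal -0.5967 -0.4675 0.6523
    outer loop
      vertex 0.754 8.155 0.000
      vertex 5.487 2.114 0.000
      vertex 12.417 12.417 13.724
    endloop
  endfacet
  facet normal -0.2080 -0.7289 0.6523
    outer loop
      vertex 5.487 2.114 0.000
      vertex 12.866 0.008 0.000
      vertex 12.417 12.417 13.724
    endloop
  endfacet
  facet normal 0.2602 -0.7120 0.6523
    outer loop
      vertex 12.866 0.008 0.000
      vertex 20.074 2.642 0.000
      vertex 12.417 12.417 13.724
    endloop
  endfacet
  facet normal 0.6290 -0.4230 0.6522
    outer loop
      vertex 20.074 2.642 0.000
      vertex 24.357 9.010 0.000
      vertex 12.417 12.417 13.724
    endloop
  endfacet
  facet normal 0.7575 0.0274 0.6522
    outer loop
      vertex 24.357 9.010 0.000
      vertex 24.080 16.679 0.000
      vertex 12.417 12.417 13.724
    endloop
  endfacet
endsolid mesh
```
; perimeter-only toolpath
G21 ; units = mm
G90 ; absolute positioning
G28 ; home
; layer 1
G0 Z3.431
G0 X21.164 Y15.613
G1 X17.614 Y20.144
G1 X12.080 Y21.724
G1 X6.674 Y19.748
G1 X3.462 Y14.972
G1 X3.670 Y9.220
G1 X7.220 Y4.690
G1 X12.754 Y3.110
G1 X18.160 Y5.086
G1 X21.372 Y9.862
G1 X21.164 Y15.613
; layer 2
G0 Z6.862
G0 X18.248 Y14.548
G1 X15.882 Y17.569
G1 X12.192 Y18.622
G1 X8.588 Y17.305
G1 X6.447 Y14.120
G1 X6.585 Y10.286
G1 X8.952 Y7.265
G1 X12.642 Y6.212
G1 X16.245 Y7.529
G1 X18.387 Y10.713
G1 X18.248 Y14.548
; layer 3
G0 Z10.293
G0 X15.333 Y13.482
G1 X14.149 Y14.993
G1 X12.305 Y15.519
G1 X10.503 Y14.861
G1 X9.432 Y13.269
G1 X9.501 Y11.351
G1 X10.684 Y9.841
G1 X12.529 Y9.315
G1 X14.331 Y9.973
G1 X15.402 Y11.565
G1 X15.333 Y13.482
M2 ; end

The solid is a regular 10-sided pyramid, base circumscribed radius ≈ 12.4 mm, apex at z ≈ 13.7 mm. Slicing at Δz = 3.431 mm — 4 equal slices spanning the solid's height, so layer i sits at z = i·h/4 — gives 3 non-empty perimeters. Each is a 10-segment closed polygon; G0 lifts to the layer z and rapids to the start vertex, then G1 traces the edges. The cross-section shrinks linearly with z (the slice at the apex is degenerate and omitted).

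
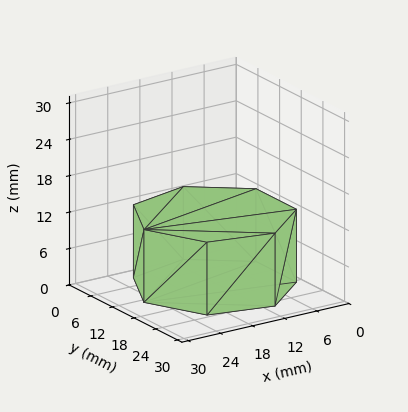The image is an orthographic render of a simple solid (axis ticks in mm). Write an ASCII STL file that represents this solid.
Reading the render: the shape is a regular 7-sided prism (a cylinder approximated with 7 flat sides), circumscribed radius ≈ 13 mm, height ≈ 12 mm (dimensions read to the nearest mm from the axis ticks). For the STL, each face is triangulated and given an outward normal.

solid part
  facet normal 0.0000 0.0000 -1.0000
    outer loop
      vertex 10.1 25.7 0.0
      vertex 21.1 23.2 0.0
      vertex 26.0 13.0 0.0
    endloop
  endfacet
  facet normal 0.0000 0.0000 -1.0000
    outer loop
      vertex 1.3 18.6 0.0
      vertex 10.1 25.7 0.0
      vertex 26.0 13.0 0.0
    endloop
  endfacet
  facet normal 0.0000 0.0000 -1.0000
    outer loop
      vertex 1.3 7.4 0.0
      vertex 1.3 18.6 0.0
      vertex 26.0 13.0 0.0
    endloop
  endfacet
  facet normal 0.0000 0.0000 -1.0000
    outer loop
      vertex 10.1 0.3 0.0
      vertex 1.3 7.4 0.0
      vertex 26.0 13.0 0.0
    endloop
  endfacet
  facet normal 0.0000 0.0000 -1.0000
    outer loop
      vertex 21.1 2.8 0.0
      vertex 10.1 0.3 0.0
      vertex 26.0 13.0 0.0
    endloop
  endfacet
  facet normal 0.0000 0.0000 1.0000
    outer loop
      vertex 26.0 13.0 12.0
      vertex 21.1 23.2 12.0
      vertex 10.1 25.7 12.0
    endloop
  endfacet
  facet normal 0.0000 0.0000 1.0000
    outer loop
      vertex 26.0 13.0 12.0
      vertex 10.1 25.7 12.0
      vertex 1.3 18.6 12.0
    endloop
  endfacet
  facet normal 0.0000 0.0000 1.0000
    outer loop
      vertex 26.0 13.0 12.0
      vertex 1.3 18.6 12.0
      vertex 1.3 7.4 12.0
    endloop
  endfacet
  facet normal 0.0000 0.0000 1.0000
    outer loop
      vertex 26.0 13.0 12.0
      vertex 1.3 7.4 12.0
      vertex 10.1 0.3 12.0
    endloop
  endfacet
  facet normal 0.0000 0.0000 1.0000
    outer loop
      vertex 26.0 13.0 12.0
      vertex 10.1 0.3 12.0
      vertex 21.1 2.8 12.0
    endloop
  endfacet
  facet normal 0.9014 0.4330 0.0000
    outer loop
      vertex 26.0 13.0 0.0
      vertex 21.1 23.2 0.0
      vertex 21.1 23.2 12.0
    endloop
  endfacet
  facet normal 0.9014 0.4330 0.0000
    outer loop
      vertex 26.0 13.0 0.0
      vertex 21.1 23.2 12.0
      vertex 26.0 13.0 12.0
    endloop
  endfacet
  facet normal 0.2216 0.9751 0.0000
    outer loop
      vertex 21.1 23.2 0.0
      vertex 10.1 25.7 0.0
      vertex 10.1 25.7 12.0
    endloop
  endfacet
  facet normal 0.2216 0.9751 0.0000
    outer loop
      vertex 21.1 23.2 0.0
      vertex 10.1 25.7 12.0
      vertex 21.1 23.2 12.0
    endloop
  endfacet
  facet normal -0.6279 0.7783 0.0000
    outer loop
      vertex 10.1 25.7 0.0
      vertex 1.3 18.6 0.0
      vertex 1.3 18.6 12.0
    endloop
  endfacet
  facet normal -0.6279 0.7783 0.0000
    outer loop
      vertex 10.1 25.7 0.0
      vertex 1.3 18.6 12.0
      vertex 10.1 25.7 12.0
    endloop
  endfacet
  facet normal -1.0000 0.0000 0.0000
    outer loop
      vertex 1.3 18.6 0.0
      vertex 1.3 7.4 0.0
      vertex 1.3 7.4 12.0
    endloop
  endfacet
  facet normal -1.0000 0.0000 0.0000
    outer loop
      vertex 1.3 18.6 0.0
      vertex 1.3 7.4 12.0
      vertex 1.3 18.6 12.0
    endloop
  endfacet
  facet normal -0.6279 -0.7783 0.0000
    outer loop
      vertex 1.3 7.4 0.0
      vertex 10.1 0.3 0.0
      vertex 10.1 0.3 12.0
    endloop
  endfacet
  facet normal -0.6279 -0.7783 0.0000
    outer loop
      vertex 1.3 7.4 0.0
      vertex 10.1 0.3 12.0
      vertex 1.3 7.4 12.0
    endloop
  endfacet
  facet normal 0.2216 -0.9751 0.0000
    outer loop
      vertex 10.1 0.3 0.0
      vertex 21.1 2.8 0.0
      vertex 21.1 2.8 12.0
    endloop
  endfacet
  facet normal 0.2216 -0.9751 0.0000
    outer loop
      vertex 10.1 0.3 0.0
      vertex 21.1 2.8 12.0
      vertex 10.1 0.3 12.0
    endloop
  endfacet
  facet normal 0.9014 -0.4330 0.0000
    outer loop
      vertex 21.1 2.8 0.0
      vertex 26.0 13.0 0.0
      vertex 26.0 13.0 12.0
    endloop
  endfacet
  facet normal 0.9014 -0.4330 0.0000
    outer loop
      vertex 21.1 2.8 0.0
      vertex 26.0 13.0 12.0
      vertex 21.1 2.8 12.0
    endloop
  endfacet
endsolid part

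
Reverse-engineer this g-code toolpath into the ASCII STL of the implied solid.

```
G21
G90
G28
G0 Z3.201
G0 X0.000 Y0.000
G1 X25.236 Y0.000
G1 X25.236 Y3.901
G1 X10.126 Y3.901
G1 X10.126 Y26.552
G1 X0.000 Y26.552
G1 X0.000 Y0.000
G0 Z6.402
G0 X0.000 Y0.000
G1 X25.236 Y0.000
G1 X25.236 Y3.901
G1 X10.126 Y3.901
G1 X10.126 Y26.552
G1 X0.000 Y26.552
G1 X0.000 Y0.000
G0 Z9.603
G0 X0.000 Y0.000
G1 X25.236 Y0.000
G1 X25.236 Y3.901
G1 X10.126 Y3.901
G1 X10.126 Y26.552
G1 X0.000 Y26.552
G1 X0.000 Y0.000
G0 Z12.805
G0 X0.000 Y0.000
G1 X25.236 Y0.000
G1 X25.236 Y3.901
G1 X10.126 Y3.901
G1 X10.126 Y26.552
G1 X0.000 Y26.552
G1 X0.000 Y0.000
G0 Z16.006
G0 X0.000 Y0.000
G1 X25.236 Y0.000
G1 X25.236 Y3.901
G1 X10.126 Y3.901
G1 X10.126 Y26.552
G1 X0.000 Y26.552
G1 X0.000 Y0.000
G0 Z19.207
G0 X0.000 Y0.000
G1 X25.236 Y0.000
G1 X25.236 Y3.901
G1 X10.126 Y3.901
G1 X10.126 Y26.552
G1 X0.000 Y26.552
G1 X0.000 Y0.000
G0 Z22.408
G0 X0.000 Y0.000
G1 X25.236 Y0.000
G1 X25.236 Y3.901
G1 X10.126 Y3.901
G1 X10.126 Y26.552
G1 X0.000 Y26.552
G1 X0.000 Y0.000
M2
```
solid part
  facet normal 0.0000 0.0000 -1.0000
    outer loop
      vertex 25.236 3.901 0.000
      vertex 25.236 0.000 0.000
      vertex 0.000 0.000 0.000
    endloop
  endfacet
  facet normal 0.0000 0.0000 -1.0000
    outer loop
      vertex 10.126 3.901 0.000
      vertex 25.236 3.901 0.000
      vertex 0.000 0.000 0.000
    endloop
  endfacet
  facet normal 0.0000 0.0000 -1.0000
    outer loop
      vertex 10.126 26.552 0.000
      vertex 10.126 3.901 0.000
      vertex 0.000 0.000 0.000
    endloop
  endfacet
  facet normal 0.0000 0.0000 -1.0000
    outer loop
      vertex 0.000 26.552 0.000
      vertex 10.126 26.552 0.000
      vertex 0.000 0.000 0.000
    endloop
  endfacet
  facet normal 0.0000 0.0000 1.0000
    outer loop
      vertex 0.000 0.000 22.408
      vertex 25.236 0.000 22.408
      vertex 25.236 3.901 22.408
    endloop
  endfacet
  facet normal 0.0000 0.0000 1.0000
    outer loop
      vertex 0.000 0.000 22.408
      vertex 25.236 3.901 22.408
      vertex 10.126 3.901 22.408
    endloop
  endfacet
  facet normal 0.0000 0.0000 1.0000
    outer loop
      vertex 0.000 0.000 22.408
      vertex 10.126 3.901 22.408
      vertex 10.126 26.552 22.408
    endloop
  endfacet
  facet normal 0.0000 0.0000 1.0000
    outer loop
      vertex 0.000 0.000 22.408
      vertex 10.126 26.552 22.408
      vertex 0.000 26.552 22.408
    endloop
  endfacet
  facet normal 0.0000 -1.0000 0.0000
    outer loop
      vertex 0.000 0.000 0.000
      vertex 25.236 0.000 0.000
      vertex 25.236 0.000 22.408
    endloop
  endfacet
  facet normal 0.0000 -1.0000 0.0000
    outer loop
      vertex 0.000 0.000 0.000
      vertex 25.236 0.000 22.408
      vertex 0.000 0.000 22.408
    endloop
  endfacet
  facet normal 1.0000 0.0000 0.0000
    outer loop
      vertex 25.236 0.000 0.000
      vertex 25.236 3.901 0.000
      vertex 25.236 3.901 22.408
    endloop
  endfacet
  facet normal 1.0000 0.0000 0.0000
    outer loop
      vertex 25.236 0.000 0.000
      vertex 25.236 3.901 22.408
      vertex 25.236 0.000 22.408
    endloop
  endfacet
  facet normal 0.0000 1.0000 0.0000
    outer loop
      vertex 25.236 3.901 0.000
      vertex 10.126 3.901 0.000
      vertex 10.126 3.901 22.408
    endloop
  endfacet
  facet normal 0.0000 1.0000 0.0000
    outer loop
      vertex 25.236 3.901 0.000
      vertex 10.126 3.901 22.408
      vertex 25.236 3.901 22.408
    endloop
  endfacet
  facet normal 1.0000 0.0000 0.0000
    outer loop
      vertex 10.126 3.901 0.000
      vertex 10.126 26.552 0.000
      vertex 10.126 26.552 22.408
    endloop
  endfacet
  facet normal 1.0000 0.0000 0.0000
    outer loop
      vertex 10.126 3.901 0.000
      vertex 10.126 26.552 22.408
      vertex 10.126 3.901 22.408
    endloop
  endfacet
  facet normal 0.0000 1.0000 0.0000
    outer loop
      vertex 10.126 26.552 0.000
      vertex 0.000 26.552 0.000
      vertex 0.000 26.552 22.408
    endloop
  endfacet
  facet normal 0.0000 1.0000 0.0000
    outer loop
      vertex 10.126 26.552 0.000
      vertex 0.000 26.552 22.408
      vertex 10.126 26.552 22.408
    endloop
  endfacet
  facet normal -1.0000 0.0000 0.0000
    outer loop
      vertex 0.000 26.552 0.000
      vertex 0.000 0.000 0.000
      vertex 0.000 0.000 22.408
    endloop
  endfacet
  facet normal -1.0000 0.0000 0.0000
    outer loop
      vertex 0.000 26.552 0.000
      vertex 0.000 0.000 22.408
      vertex 0.000 26.552 22.408
    endloop
  endfacet
endsolid part

The G0 Z moves step by Δz≈3.201 mm. Every layer's G1 loop is the same polygon, so the solid is a straight extrusion of it from z=0 to z≈22.4. Closing with flat bottom and top caps and triangulating gives 20 facets — an L-shaped prism: outer 25.2 × 26.6 mm, arm thicknesses ≈ 3.9 mm (horizontal) and 10.1 mm (vertical), extruded 22.4 mm in z.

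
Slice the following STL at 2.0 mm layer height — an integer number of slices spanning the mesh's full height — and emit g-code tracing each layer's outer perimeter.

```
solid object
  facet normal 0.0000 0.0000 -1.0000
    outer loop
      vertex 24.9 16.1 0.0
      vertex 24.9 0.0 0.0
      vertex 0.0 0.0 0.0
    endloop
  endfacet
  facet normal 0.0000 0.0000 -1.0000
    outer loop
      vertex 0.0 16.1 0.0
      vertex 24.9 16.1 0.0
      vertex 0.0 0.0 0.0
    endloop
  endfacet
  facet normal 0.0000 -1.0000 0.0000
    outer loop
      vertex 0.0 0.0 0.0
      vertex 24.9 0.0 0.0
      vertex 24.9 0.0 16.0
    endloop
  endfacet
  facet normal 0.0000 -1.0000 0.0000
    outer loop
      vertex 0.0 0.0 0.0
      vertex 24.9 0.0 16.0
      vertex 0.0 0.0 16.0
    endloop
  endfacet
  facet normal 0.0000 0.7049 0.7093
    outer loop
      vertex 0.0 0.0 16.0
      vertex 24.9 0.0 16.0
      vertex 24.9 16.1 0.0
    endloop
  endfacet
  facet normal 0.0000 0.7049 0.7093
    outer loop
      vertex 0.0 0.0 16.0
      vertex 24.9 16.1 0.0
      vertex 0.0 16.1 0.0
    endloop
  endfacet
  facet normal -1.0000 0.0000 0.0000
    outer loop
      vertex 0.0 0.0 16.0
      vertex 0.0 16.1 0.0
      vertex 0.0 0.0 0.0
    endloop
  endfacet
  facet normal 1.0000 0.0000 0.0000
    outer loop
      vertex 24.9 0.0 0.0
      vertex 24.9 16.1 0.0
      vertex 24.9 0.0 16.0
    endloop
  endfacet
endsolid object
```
; perimeter-only toolpath
G21 ; units = mm
G90 ; absolute positioning
G28 ; home
; layer 1
G0 Z2.0
G0 X0.0 Y0.0
G1 X24.9 Y0.0
G1 X24.9 Y14.1
G1 X0.0 Y14.1
G1 X0.0 Y0.0
; layer 2
G0 Z4.0
G0 X0.0 Y0.0
G1 X24.9 Y0.0
G1 X24.9 Y12.1
G1 X0.0 Y12.1
G1 X0.0 Y0.0
; layer 3
G0 Z6.0
G0 X0.0 Y0.0
G1 X24.9 Y0.0
G1 X24.9 Y10.1
G1 X0.0 Y10.1
G1 X0.0 Y0.0
; layer 4
G0 Z8.0
G0 X0.0 Y0.0
G1 X24.9 Y0.0
G1 X24.9 Y8.1
G1 X0.0 Y8.1
G1 X0.0 Y0.0
; layer 5
G0 Z10.0
G0 X0.0 Y0.0
G1 X24.9 Y0.0
G1 X24.9 Y6.0
G1 X0.0 Y6.0
G1 X0.0 Y0.0
; layer 6
G0 Z12.0
G0 X0.0 Y0.0
G1 X24.9 Y0.0
G1 X24.9 Y4.0
G1 X0.0 Y4.0
G1 X0.0 Y0.0
; layer 7
G0 Z14.0
G0 X0.0 Y0.0
G1 X24.9 Y0.0
G1 X24.9 Y2.0
G1 X0.0 Y2.0
G1 X0.0 Y0.0
M2 ; end

The solid is a wedge (ramp): 24.9 × 16.1 mm base, rising to 16 mm along the y=0 edge and sloping linearly to z=0 at y=16.1. Slicing at Δz = 2.0 mm — 8 equal slices spanning the solid's height, so layer i sits at z = i·h/8 — gives 7 non-empty perimeters. Each is a 4-segment closed polygon; G0 lifts to the layer z and rapids to the start vertex, then G1 traces the edges. The cross-section shrinks linearly with z (the slice at the apex is degenerate and omitted).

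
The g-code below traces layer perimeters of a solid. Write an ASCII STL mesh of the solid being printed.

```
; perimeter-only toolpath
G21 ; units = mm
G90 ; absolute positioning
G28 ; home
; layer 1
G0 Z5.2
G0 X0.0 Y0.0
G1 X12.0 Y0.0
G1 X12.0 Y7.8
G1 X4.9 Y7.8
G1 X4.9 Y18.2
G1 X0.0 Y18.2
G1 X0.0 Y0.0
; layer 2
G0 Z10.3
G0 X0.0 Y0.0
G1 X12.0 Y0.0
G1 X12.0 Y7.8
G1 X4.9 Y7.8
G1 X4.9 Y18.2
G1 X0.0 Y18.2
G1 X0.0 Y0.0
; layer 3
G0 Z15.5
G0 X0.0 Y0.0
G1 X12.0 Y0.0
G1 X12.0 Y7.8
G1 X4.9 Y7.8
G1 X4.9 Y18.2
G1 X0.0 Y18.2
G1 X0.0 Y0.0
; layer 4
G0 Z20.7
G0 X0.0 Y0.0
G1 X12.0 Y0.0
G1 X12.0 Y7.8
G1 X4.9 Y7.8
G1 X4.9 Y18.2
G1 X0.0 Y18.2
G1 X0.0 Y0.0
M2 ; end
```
solid part
  facet normal 0.0000 0.0000 -1.0000
    outer loop
      vertex 12.0 7.8 0.0
      vertex 12.0 0.0 0.0
      vertex 0.0 0.0 0.0
    endloop
  endfacet
  facet normal 0.0000 0.0000 -1.0000
    outer loop
      vertex 4.9 7.8 0.0
      vertex 12.0 7.8 0.0
      vertex 0.0 0.0 0.0
    endloop
  endfacet
  facet normal 0.0000 0.0000 -1.0000
    outer loop
      vertex 4.9 18.2 0.0
      vertex 4.9 7.8 0.0
      vertex 0.0 0.0 0.0
    endloop
  endfacet
  facet normal 0.0000 0.0000 -1.0000
    outer loop
      vertex 0.0 18.2 0.0
      vertex 4.9 18.2 0.0
      vertex 0.0 0.0 0.0
    endloop
  endfacet
  facet normal 0.0000 0.0000 1.0000
    outer loop
      vertex 0.0 0.0 20.7
      vertex 12.0 0.0 20.7
      vertex 12.0 7.8 20.7
    endloop
  endfacet
  facet normal 0.0000 0.0000 1.0000
    outer loop
      vertex 0.0 0.0 20.7
      vertex 12.0 7.8 20.7
      vertex 4.9 7.8 20.7
    endloop
  endfacet
  facet normal 0.0000 0.0000 1.0000
    outer loop
      vertex 0.0 0.0 20.7
      vertex 4.9 7.8 20.7
      vertex 4.9 18.2 20.7
    endloop
  endfacet
  facet normal 0.0000 0.0000 1.0000
    outer loop
      vertex 0.0 0.0 20.7
      vertex 4.9 18.2 20.7
      vertex 0.0 18.2 20.7
    endloop
  endfacet
  facet normal 0.0000 -1.0000 0.0000
    outer loop
      vertex 0.0 0.0 0.0
      vertex 12.0 0.0 0.0
      vertex 12.0 0.0 20.7
    endloop
  endfacet
  facet normal 0.0000 -1.0000 0.0000
    outer loop
      vertex 0.0 0.0 0.0
      vertex 12.0 0.0 20.7
      vertex 0.0 0.0 20.7
    endloop
  endfacet
  facet normal 1.0000 0.0000 0.0000
    outer loop
      vertex 12.0 0.0 0.0
      vertex 12.0 7.8 0.0
      vertex 12.0 7.8 20.7
    endloop
  endfacet
  facet normal 1.0000 0.0000 0.0000
    outer loop
      vertex 12.0 0.0 0.0
      vertex 12.0 7.8 20.7
      vertex 12.0 0.0 20.7
    endloop
  endfacet
  facet normal 0.0000 1.0000 0.0000
    outer loop
      vertex 12.0 7.8 0.0
      vertex 4.9 7.8 0.0
      vertex 4.9 7.8 20.7
    endloop
  endfacet
  facet normal 0.0000 1.0000 0.0000
    outer loop
      vertex 12.0 7.8 0.0
      vertex 4.9 7.8 20.7
      vertex 12.0 7.8 20.7
    endloop
  endfacet
  facet normal 1.0000 0.0000 0.0000
    outer loop
      vertex 4.9 7.8 0.0
      vertex 4.9 18.2 0.0
      vertex 4.9 18.2 20.7
    endloop
  endfacet
  facet normal 1.0000 0.0000 0.0000
    outer loop
      vertex 4.9 7.8 0.0
      vertex 4.9 18.2 20.7
      vertex 4.9 7.8 20.7
    endloop
  endfacet
  facet normal 0.0000 1.0000 0.0000
    outer loop
      vertex 4.9 18.2 0.0
      vertex 0.0 18.2 0.0
      vertex 0.0 18.2 20.7
    endloop
  endfacet
  facet normal 0.0000 1.0000 0.0000
    outer loop
      vertex 4.9 18.2 0.0
      vertex 0.0 18.2 20.7
      vertex 4.9 18.2 20.7
    endloop
  endfacet
  facet normal -1.0000 0.0000 0.0000
    outer loop
      vertex 0.0 18.2 0.0
      vertex 0.0 0.0 0.0
      vertex 0.0 0.0 20.7
    endloop
  endfacet
  facet normal -1.0000 0.0000 0.0000
    outer loop
      vertex 0.0 18.2 0.0
      vertex 0.0 0.0 20.7
      vertex 0.0 18.2 20.7
    endloop
  endfacet
endsolid part

The G0 Z moves step by Δz≈5.2 mm. Every layer's G1 loop is the same polygon, so the solid is a straight extrusion of it from z=0 to z≈20.7. Closing with flat bottom and top caps and triangulating gives 20 facets — an L-shaped prism: outer 12 × 18.2 mm, arm thicknesses ≈ 7.8 mm (horizontal) and 4.9 mm (vertical), extruded 20.7 mm in z.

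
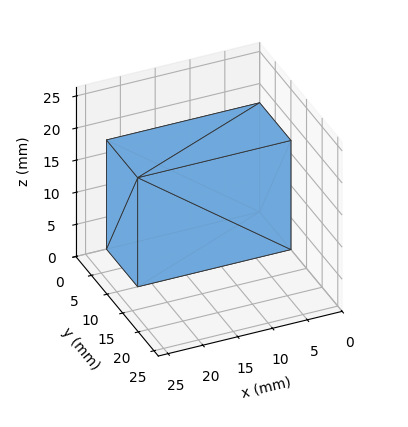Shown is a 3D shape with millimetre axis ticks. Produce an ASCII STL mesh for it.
Reading the render: the shape is a rectangular box, roughly 22 × 10 mm footprint and 17 mm tall (dimensions read to the nearest mm from the axis ticks). For the STL, each face is triangulated and given an outward normal.

solid part
  facet normal 0.0000 0.0000 -1.0000
    outer loop
      vertex 22.000 10.000 0.000
      vertex 22.000 0.000 0.000
      vertex 0.000 0.000 0.000
    endloop
  endfacet
  facet normal 0.0000 0.0000 -1.0000
    outer loop
      vertex 0.000 10.000 0.000
      vertex 22.000 10.000 0.000
      vertex 0.000 0.000 0.000
    endloop
  endfacet
  facet normal 0.0000 0.0000 1.0000
    outer loop
      vertex 0.000 0.000 17.000
      vertex 22.000 0.000 17.000
      vertex 22.000 10.000 17.000
    endloop
  endfacet
  facet normal 0.0000 0.0000 1.0000
    outer loop
      vertex 0.000 0.000 17.000
      vertex 22.000 10.000 17.000
      vertex 0.000 10.000 17.000
    endloop
  endfacet
  facet normal 0.0000 -1.0000 0.0000
    outer loop
      vertex 0.000 0.000 0.000
      vertex 22.000 0.000 0.000
      vertex 22.000 0.000 17.000
    endloop
  endfacet
  facet normal 0.0000 -1.0000 0.0000
    outer loop
      vertex 0.000 0.000 0.000
      vertex 22.000 0.000 17.000
      vertex 0.000 0.000 17.000
    endloop
  endfacet
  facet normal 0.0000 1.0000 0.0000
    outer loop
      vertex 22.000 10.000 17.000
      vertex 22.000 10.000 0.000
      vertex 0.000 10.000 0.000
    endloop
  endfacet
  facet normal 0.0000 1.0000 0.0000
    outer loop
      vertex 0.000 10.000 17.000
      vertex 22.000 10.000 17.000
      vertex 0.000 10.000 0.000
    endloop
  endfacet
  facet normal -1.0000 0.0000 0.0000
    outer loop
      vertex 0.000 10.000 17.000
      vertex 0.000 10.000 0.000
      vertex 0.000 0.000 0.000
    endloop
  endfacet
  facet normal -1.0000 0.0000 0.0000
    outer loop
      vertex 0.000 0.000 17.000
      vertex 0.000 10.000 17.000
      vertex 0.000 0.000 0.000
    endloop
  endfacet
  facet normal 1.0000 0.0000 0.0000
    outer loop
      vertex 22.000 0.000 0.000
      vertex 22.000 10.000 0.000
      vertex 22.000 10.000 17.000
    endloop
  endfacet
  facet normal 1.0000 0.0000 0.0000
    outer loop
      vertex 22.000 0.000 0.000
      vertex 22.000 10.000 17.000
      vertex 22.000 0.000 17.000
    endloop
  endfacet
endsolid part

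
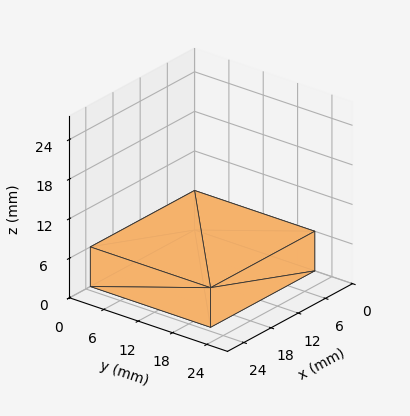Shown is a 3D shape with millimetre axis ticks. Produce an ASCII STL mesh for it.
Reading the render: the shape is a rectangular box, roughly 23 × 21 mm footprint and 6 mm tall (dimensions read to the nearest mm from the axis ticks). For the STL, each face is triangulated and given an outward normal.

solid part
  facet normal 0.0000 0.0000 -1.0000
    outer loop
      vertex 23.000 21.000 0.000
      vertex 23.000 0.000 0.000
      vertex 0.000 0.000 0.000
    endloop
  endfacet
  facet normal 0.0000 0.0000 -1.0000
    outer loop
      vertex 0.000 21.000 0.000
      vertex 23.000 21.000 0.000
      vertex 0.000 0.000 0.000
    endloop
  endfacet
  facet normal 0.0000 0.0000 1.0000
    outer loop
      vertex 0.000 0.000 6.000
      vertex 23.000 0.000 6.000
      vertex 23.000 21.000 6.000
    endloop
  endfacet
  facet normal 0.0000 0.0000 1.0000
    outer loop
      vertex 0.000 0.000 6.000
      vertex 23.000 21.000 6.000
      vertex 0.000 21.000 6.000
    endloop
  endfacet
  facet normal 0.0000 -1.0000 0.0000
    outer loop
      vertex 0.000 0.000 0.000
      vertex 23.000 0.000 0.000
      vertex 23.000 0.000 6.000
    endloop
  endfacet
  facet normal 0.0000 -1.0000 0.0000
    outer loop
      vertex 0.000 0.000 0.000
      vertex 23.000 0.000 6.000
      vertex 0.000 0.000 6.000
    endloop
  endfacet
  facet normal 0.0000 1.0000 0.0000
    outer loop
      vertex 23.000 21.000 6.000
      vertex 23.000 21.000 0.000
      vertex 0.000 21.000 0.000
    endloop
  endfacet
  facet normal 0.0000 1.0000 0.0000
    outer loop
      vertex 0.000 21.000 6.000
      vertex 23.000 21.000 6.000
      vertex 0.000 21.000 0.000
    endloop
  endfacet
  facet normal -1.0000 0.0000 0.0000
    outer loop
      vertex 0.000 21.000 6.000
      vertex 0.000 21.000 0.000
      vertex 0.000 0.000 0.000
    endloop
  endfacet
  facet normal -1.0000 0.0000 0.0000
    outer loop
      vertex 0.000 0.000 6.000
      vertex 0.000 21.000 6.000
      vertex 0.000 0.000 0.000
    endloop
  endfacet
  facet normal 1.0000 0.0000 0.0000
    outer loop
      vertex 23.000 0.000 0.000
      vertex 23.000 21.000 0.000
      vertex 23.000 21.000 6.000
    endloop
  endfacet
  facet normal 1.0000 0.0000 0.0000
    outer loop
      vertex 23.000 0.000 0.000
      vertex 23.000 21.000 6.000
      vertex 23.000 0.000 6.000
    endloop
  endfacet
endsolid part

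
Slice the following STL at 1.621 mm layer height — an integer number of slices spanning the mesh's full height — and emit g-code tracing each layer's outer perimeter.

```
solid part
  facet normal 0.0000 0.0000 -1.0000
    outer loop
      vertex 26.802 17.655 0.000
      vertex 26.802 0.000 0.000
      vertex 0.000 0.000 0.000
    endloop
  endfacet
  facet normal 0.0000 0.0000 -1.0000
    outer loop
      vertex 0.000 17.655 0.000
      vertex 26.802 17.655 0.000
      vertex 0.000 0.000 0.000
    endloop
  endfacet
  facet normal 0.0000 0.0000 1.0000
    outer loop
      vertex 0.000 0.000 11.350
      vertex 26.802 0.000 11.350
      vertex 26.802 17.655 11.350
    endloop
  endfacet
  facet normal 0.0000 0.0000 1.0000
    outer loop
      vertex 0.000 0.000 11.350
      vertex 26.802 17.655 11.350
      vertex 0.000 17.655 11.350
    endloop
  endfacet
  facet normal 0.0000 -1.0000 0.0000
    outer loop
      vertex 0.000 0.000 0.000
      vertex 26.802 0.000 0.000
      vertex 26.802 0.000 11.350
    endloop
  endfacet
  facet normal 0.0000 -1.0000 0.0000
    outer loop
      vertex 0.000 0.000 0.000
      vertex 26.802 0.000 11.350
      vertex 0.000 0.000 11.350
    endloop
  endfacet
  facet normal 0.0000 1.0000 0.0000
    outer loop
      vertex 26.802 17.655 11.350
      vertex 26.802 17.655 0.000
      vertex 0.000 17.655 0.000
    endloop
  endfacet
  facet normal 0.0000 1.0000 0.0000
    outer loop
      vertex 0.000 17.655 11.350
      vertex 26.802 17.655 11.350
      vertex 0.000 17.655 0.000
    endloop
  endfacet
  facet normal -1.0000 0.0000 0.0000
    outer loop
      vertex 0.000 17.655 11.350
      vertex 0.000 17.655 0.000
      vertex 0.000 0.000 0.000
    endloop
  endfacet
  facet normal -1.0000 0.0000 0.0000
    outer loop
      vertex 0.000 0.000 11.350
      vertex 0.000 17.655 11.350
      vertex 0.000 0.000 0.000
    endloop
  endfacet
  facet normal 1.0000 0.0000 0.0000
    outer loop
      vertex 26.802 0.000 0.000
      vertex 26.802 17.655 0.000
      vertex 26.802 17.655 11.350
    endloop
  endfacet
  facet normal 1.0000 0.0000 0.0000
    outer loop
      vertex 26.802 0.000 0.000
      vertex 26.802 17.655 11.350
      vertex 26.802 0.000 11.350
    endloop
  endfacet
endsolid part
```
; perimeter-only toolpath
G21 ; units = mm
G90 ; absolute positioning
G28 ; home
; layer 1
G0 Z1.621
G0 X0.000 Y0.000
G1 X26.802 Y0.000
G1 X26.802 Y17.655
G1 X0.000 Y17.655
G1 X0.000 Y0.000
; layer 2
G0 Z3.243
G0 X0.000 Y0.000
G1 X26.802 Y0.000
G1 X26.802 Y17.655
G1 X0.000 Y17.655
G1 X0.000 Y0.000
; layer 3
G0 Z4.864
G0 X0.000 Y0.000
G1 X26.802 Y0.000
G1 X26.802 Y17.655
G1 X0.000 Y17.655
G1 X0.000 Y0.000
; layer 4
G0 Z6.486
G0 X0.000 Y0.000
G1 X26.802 Y0.000
G1 X26.802 Y17.655
G1 X0.000 Y17.655
G1 X0.000 Y0.000
; layer 5
G0 Z8.107
G0 X0.000 Y0.000
G1 X26.802 Y0.000
G1 X26.802 Y17.655
G1 X0.000 Y17.655
G1 X0.000 Y0.000
; layer 6
G0 Z9.729
G0 X0.000 Y0.000
G1 X26.802 Y0.000
G1 X26.802 Y17.655
G1 X0.000 Y17.655
G1 X0.000 Y0.000
; layer 7
G0 Z11.350
G0 X0.000 Y0.000
G1 X26.802 Y0.000
G1 X26.802 Y17.655
G1 X0.000 Y17.655
G1 X0.000 Y0.000
M2 ; end

The solid is a rectangular box, roughly 26.8 × 17.7 mm footprint and 11.3 mm tall. Slicing at Δz = 1.621 mm — 7 equal slices spanning the solid's height, so layer i sits at z = i·h/7 — gives 7 non-empty perimeters. Each is a 4-segment closed polygon; G0 lifts to the layer z and rapids to the start vertex, then G1 traces the edges.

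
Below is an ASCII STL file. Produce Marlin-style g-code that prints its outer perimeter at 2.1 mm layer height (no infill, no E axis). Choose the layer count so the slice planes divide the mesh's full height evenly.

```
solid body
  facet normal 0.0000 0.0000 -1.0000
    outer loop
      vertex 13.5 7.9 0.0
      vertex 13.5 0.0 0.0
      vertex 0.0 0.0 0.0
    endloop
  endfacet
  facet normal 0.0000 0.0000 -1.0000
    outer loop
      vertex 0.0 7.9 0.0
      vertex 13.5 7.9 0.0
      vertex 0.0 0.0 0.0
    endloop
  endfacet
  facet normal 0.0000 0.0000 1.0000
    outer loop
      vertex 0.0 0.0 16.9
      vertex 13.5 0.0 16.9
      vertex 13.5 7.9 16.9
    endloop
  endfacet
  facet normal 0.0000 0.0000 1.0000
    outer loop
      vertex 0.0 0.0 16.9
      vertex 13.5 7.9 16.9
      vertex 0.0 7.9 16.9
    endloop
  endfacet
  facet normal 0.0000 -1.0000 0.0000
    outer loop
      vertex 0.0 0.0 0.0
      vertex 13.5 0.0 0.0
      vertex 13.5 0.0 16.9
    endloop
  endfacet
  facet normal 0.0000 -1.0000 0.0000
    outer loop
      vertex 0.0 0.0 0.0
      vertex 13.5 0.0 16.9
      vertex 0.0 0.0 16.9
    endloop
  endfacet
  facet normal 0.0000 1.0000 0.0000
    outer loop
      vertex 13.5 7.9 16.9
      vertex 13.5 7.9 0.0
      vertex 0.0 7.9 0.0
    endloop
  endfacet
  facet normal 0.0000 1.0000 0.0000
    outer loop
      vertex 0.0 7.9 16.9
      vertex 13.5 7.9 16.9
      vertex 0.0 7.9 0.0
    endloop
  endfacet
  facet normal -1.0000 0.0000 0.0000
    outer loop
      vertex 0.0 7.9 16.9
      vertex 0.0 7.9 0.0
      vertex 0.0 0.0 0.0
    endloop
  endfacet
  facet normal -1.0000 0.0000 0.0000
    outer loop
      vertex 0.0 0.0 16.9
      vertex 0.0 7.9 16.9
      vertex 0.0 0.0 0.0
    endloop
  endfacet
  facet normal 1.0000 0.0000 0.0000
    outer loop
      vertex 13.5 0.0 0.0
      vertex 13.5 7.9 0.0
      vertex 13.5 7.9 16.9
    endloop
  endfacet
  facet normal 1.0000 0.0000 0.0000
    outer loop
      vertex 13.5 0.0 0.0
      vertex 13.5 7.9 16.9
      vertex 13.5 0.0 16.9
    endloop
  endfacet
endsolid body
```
; perimeter-only toolpath
G21 ; units = mm
G90 ; absolute positioning
G28 ; home
; layer 1
G0 Z2.1
G0 X0.0 Y0.0
G1 X13.5 Y0.0
G1 X13.5 Y7.9
G1 X0.0 Y7.9
G1 X0.0 Y0.0
; layer 2
G0 Z4.2
G0 X0.0 Y0.0
G1 X13.5 Y0.0
G1 X13.5 Y7.9
G1 X0.0 Y7.9
G1 X0.0 Y0.0
; layer 3
G0 Z6.3
G0 X0.0 Y0.0
G1 X13.5 Y0.0
G1 X13.5 Y7.9
G1 X0.0 Y7.9
G1 X0.0 Y0.0
; layer 4
G0 Z8.4
G0 X0.0 Y0.0
G1 X13.5 Y0.0
G1 X13.5 Y7.9
G1 X0.0 Y7.9
G1 X0.0 Y0.0
; layer 5
G0 Z10.6
G0 X0.0 Y0.0
G1 X13.5 Y0.0
G1 X13.5 Y7.9
G1 X0.0 Y7.9
G1 X0.0 Y0.0
; layer 6
G0 Z12.7
G0 X0.0 Y0.0
G1 X13.5 Y0.0
G1 X13.5 Y7.9
G1 X0.0 Y7.9
G1 X0.0 Y0.0
; layer 7
G0 Z14.8
G0 X0.0 Y0.0
G1 X13.5 Y0.0
G1 X13.5 Y7.9
G1 X0.0 Y7.9
G1 X0.0 Y0.0
; layer 8
G0 Z16.9
G0 X0.0 Y0.0
G1 X13.5 Y0.0
G1 X13.5 Y7.9
G1 X0.0 Y7.9
G1 X0.0 Y0.0
M2 ; end

The solid is a rectangular box, roughly 13.5 × 7.9 mm footprint and 16.9 mm tall. Slicing at Δz = 2.1 mm — 8 equal slices spanning the solid's height, so layer i sits at z = i·h/8 — gives 8 non-empty perimeters. Each is a 4-segment closed polygon; G0 lifts to the layer z and rapids to the start vertex, then G1 traces the edges.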